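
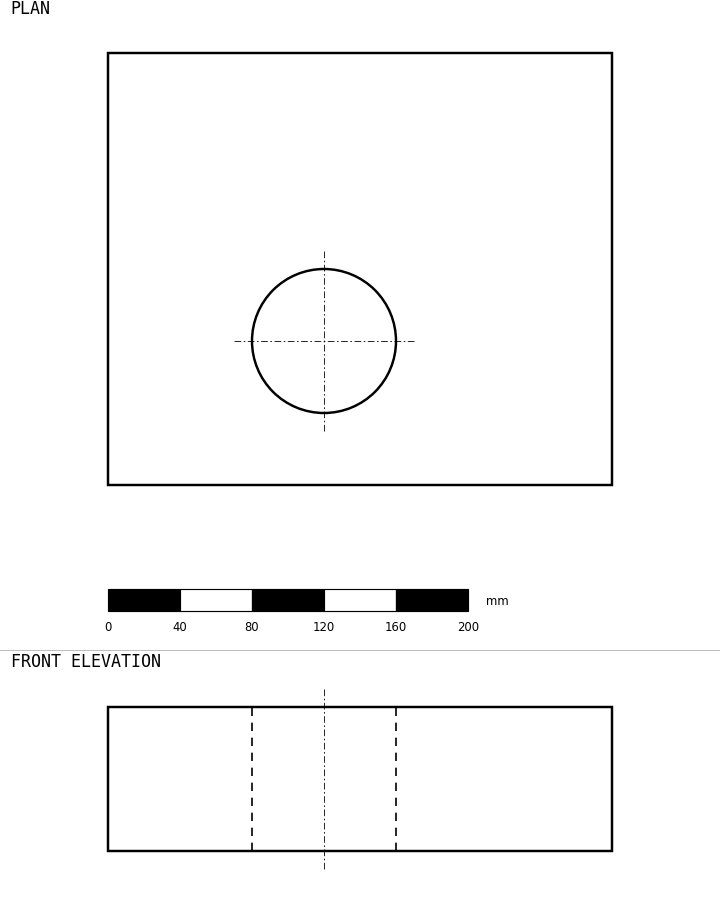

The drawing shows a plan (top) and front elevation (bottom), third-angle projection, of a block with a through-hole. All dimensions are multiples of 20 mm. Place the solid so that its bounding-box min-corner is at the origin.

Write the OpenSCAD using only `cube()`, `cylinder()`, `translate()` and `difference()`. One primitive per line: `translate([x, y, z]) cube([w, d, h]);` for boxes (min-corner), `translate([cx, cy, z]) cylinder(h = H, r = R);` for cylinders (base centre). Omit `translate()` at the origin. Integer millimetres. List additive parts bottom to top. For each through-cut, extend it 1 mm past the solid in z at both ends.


difference() {
  cube([280, 240, 80]);
  translate([120, 80, -1]) cylinder(h = 82, r = 40);
}


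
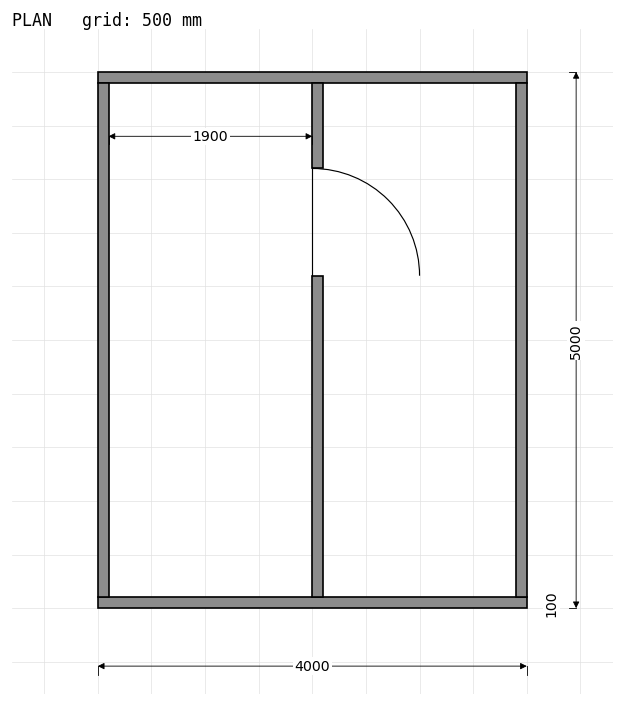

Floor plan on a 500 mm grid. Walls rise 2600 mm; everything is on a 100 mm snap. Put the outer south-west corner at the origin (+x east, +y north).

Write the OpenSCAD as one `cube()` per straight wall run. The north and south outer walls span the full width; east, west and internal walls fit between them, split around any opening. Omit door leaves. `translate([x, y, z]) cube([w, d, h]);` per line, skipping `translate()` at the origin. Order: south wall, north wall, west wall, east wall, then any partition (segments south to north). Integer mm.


cube([4000, 100, 2600]);
translate([0, 4900, 0]) cube([4000, 100, 2600]);
translate([0, 100, 0]) cube([100, 4800, 2600]);
translate([3900, 100, 0]) cube([100, 4800, 2600]);
translate([2000, 100, 0]) cube([100, 3000, 2600]);
translate([2000, 4100, 0]) cube([100, 800, 2600]);


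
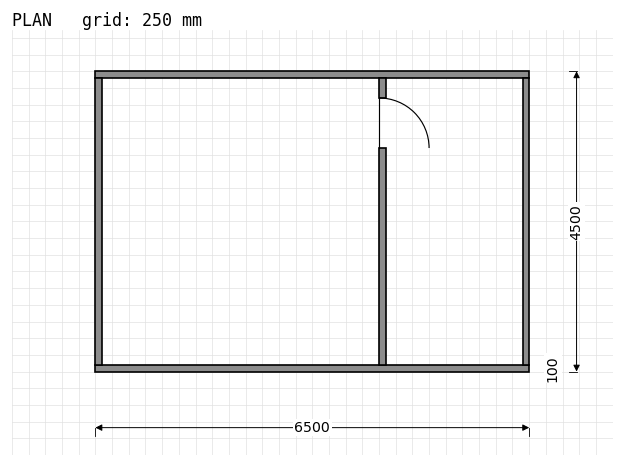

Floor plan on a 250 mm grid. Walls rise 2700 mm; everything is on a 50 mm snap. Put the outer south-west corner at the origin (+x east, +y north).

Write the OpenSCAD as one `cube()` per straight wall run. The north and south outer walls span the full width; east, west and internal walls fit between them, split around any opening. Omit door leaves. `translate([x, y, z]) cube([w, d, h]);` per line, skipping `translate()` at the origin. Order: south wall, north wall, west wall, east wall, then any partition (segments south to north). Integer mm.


cube([6500, 100, 2700]);
translate([0, 4400, 0]) cube([6500, 100, 2700]);
translate([0, 100, 0]) cube([100, 4300, 2700]);
translate([6400, 100, 0]) cube([100, 4300, 2700]);
translate([4250, 100, 0]) cube([100, 3250, 2700]);
translate([4250, 4100, 0]) cube([100, 300, 2700]);


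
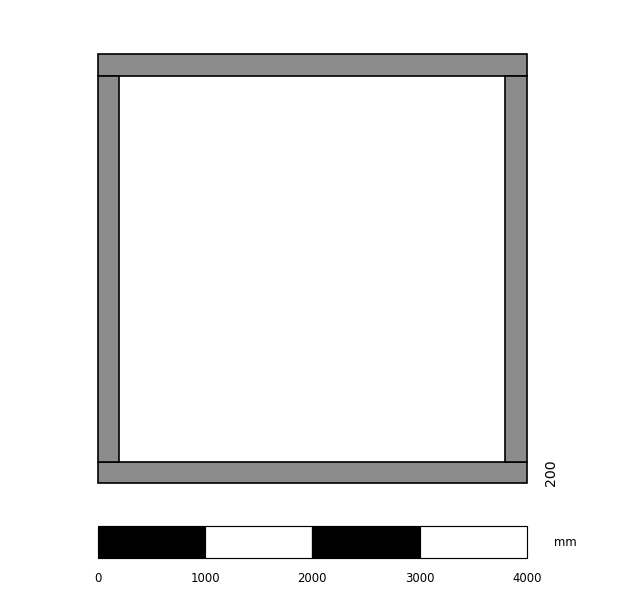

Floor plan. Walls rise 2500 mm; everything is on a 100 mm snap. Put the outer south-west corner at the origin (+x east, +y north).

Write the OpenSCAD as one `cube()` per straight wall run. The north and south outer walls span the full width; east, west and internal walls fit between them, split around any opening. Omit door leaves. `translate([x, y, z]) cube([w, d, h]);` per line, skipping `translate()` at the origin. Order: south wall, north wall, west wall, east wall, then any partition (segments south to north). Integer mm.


cube([4000, 200, 2500]);
translate([0, 3800, 0]) cube([4000, 200, 2500]);
translate([0, 200, 0]) cube([200, 3600, 2500]);
translate([3800, 200, 0]) cube([200, 3600, 2500]);


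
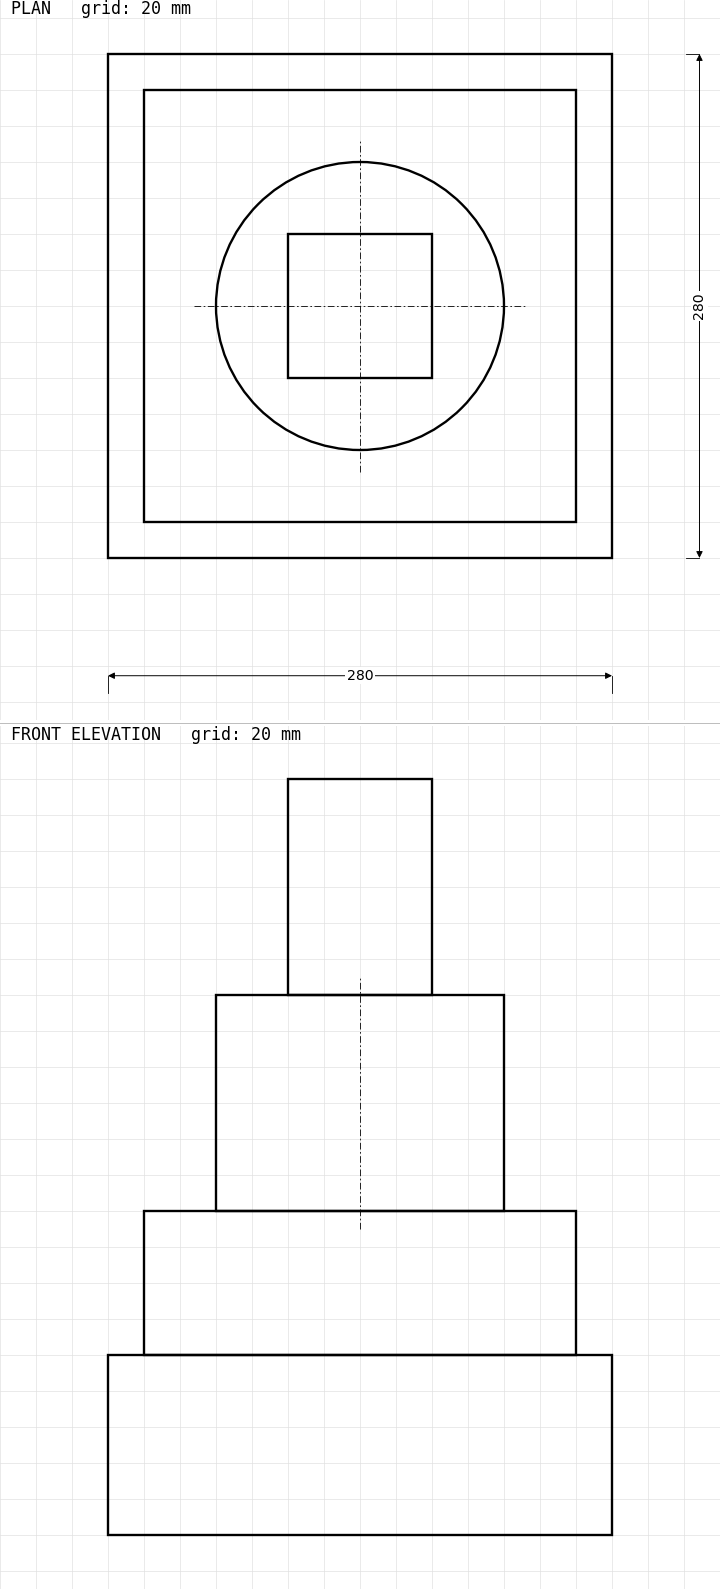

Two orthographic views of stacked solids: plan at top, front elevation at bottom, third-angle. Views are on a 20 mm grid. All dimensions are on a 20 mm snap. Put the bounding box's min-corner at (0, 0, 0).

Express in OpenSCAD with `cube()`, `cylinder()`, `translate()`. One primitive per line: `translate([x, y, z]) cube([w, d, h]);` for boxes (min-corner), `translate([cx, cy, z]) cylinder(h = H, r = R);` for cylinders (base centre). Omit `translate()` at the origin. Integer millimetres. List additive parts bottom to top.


cube([280, 280, 100]);
translate([20, 20, 100]) cube([240, 240, 80]);
translate([140, 140, 180]) cylinder(h = 120, r = 80);
translate([100, 100, 300]) cube([80, 80, 120]);


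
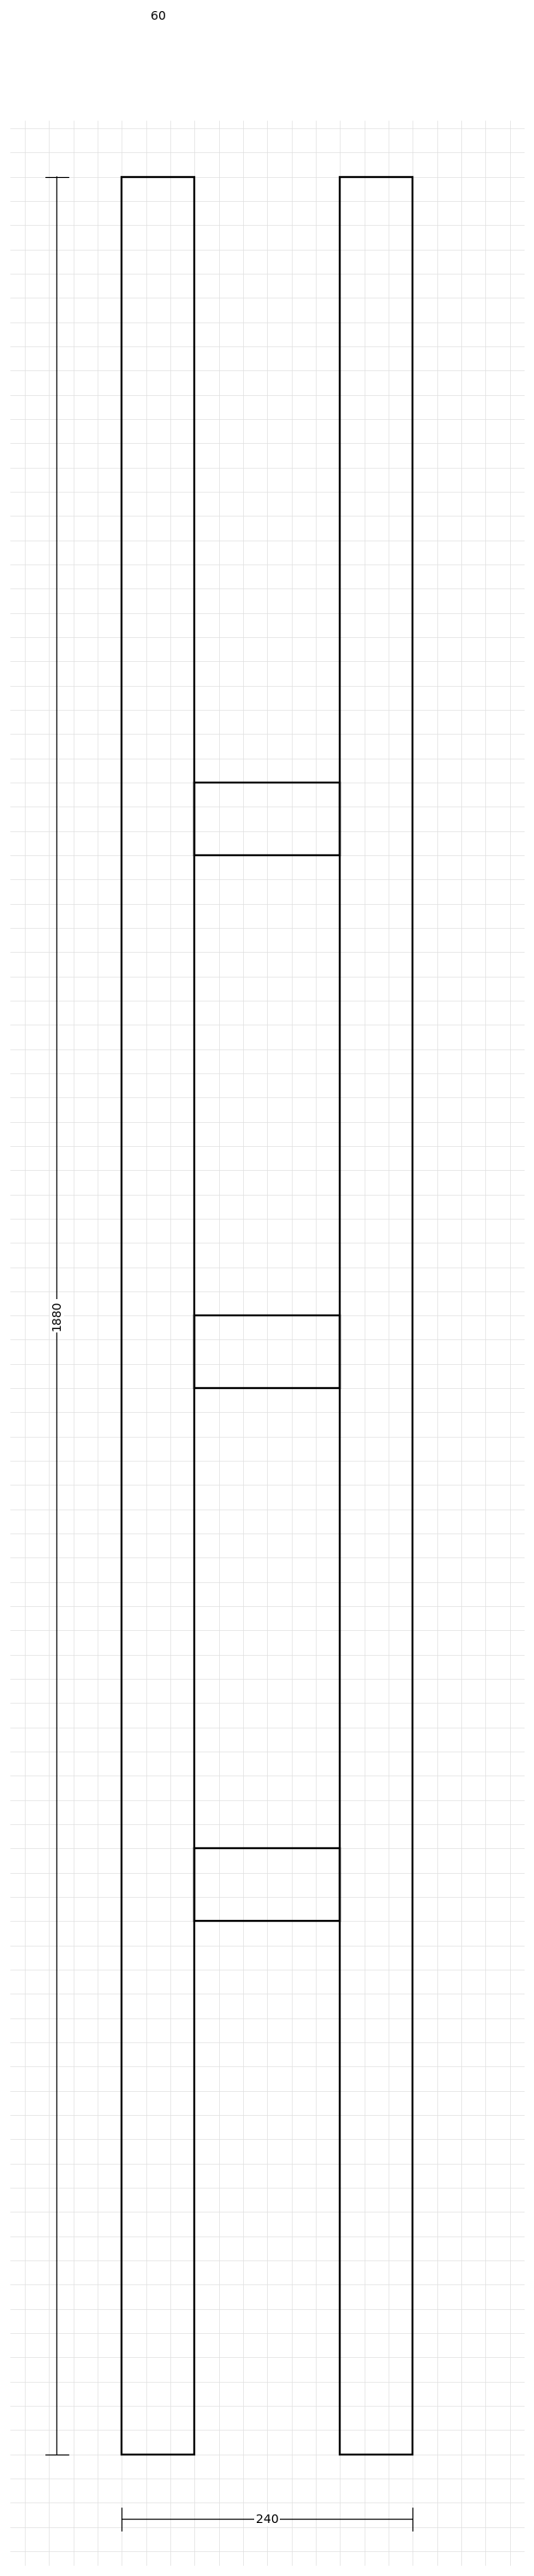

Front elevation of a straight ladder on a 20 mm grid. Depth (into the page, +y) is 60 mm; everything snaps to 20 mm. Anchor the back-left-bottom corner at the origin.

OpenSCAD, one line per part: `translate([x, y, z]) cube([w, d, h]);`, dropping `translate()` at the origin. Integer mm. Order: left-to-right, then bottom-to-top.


cube([60, 60, 1880]);
translate([60, 0, 440]) cube([120, 60, 60]);
translate([60, 0, 880]) cube([120, 60, 60]);
translate([60, 0, 1320]) cube([120, 60, 60]);
translate([180, 0, 0]) cube([60, 60, 1880]);


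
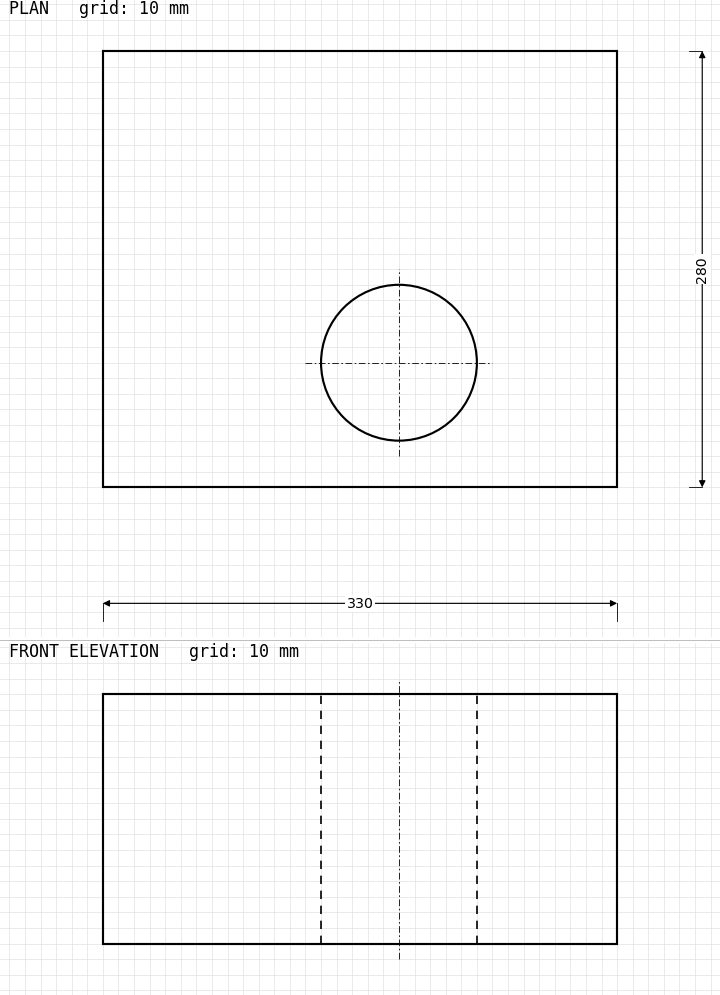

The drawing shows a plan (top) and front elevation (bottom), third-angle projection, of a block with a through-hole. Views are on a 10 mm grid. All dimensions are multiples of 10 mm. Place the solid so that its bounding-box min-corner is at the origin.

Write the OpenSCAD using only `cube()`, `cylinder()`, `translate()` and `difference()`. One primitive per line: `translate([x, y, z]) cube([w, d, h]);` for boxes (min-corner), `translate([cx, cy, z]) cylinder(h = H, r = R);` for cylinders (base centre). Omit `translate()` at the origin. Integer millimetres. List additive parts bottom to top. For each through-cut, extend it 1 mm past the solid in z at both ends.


difference() {
  cube([330, 280, 160]);
  translate([190, 80, -1]) cylinder(h = 162, r = 50);
}


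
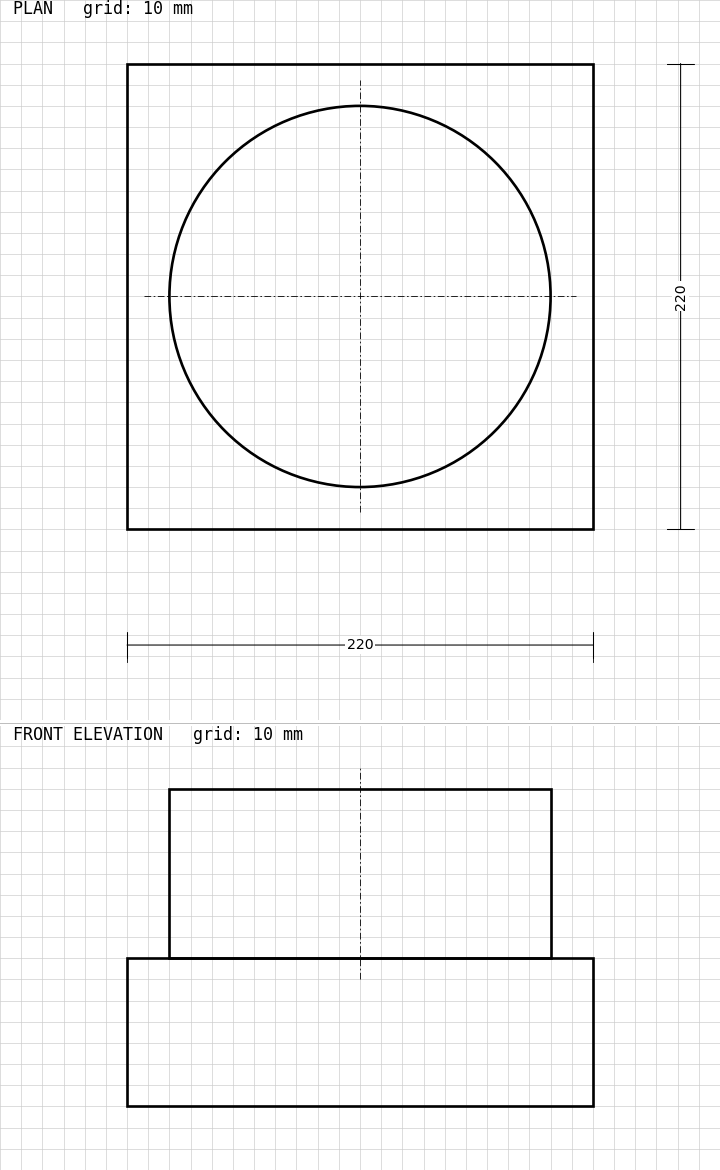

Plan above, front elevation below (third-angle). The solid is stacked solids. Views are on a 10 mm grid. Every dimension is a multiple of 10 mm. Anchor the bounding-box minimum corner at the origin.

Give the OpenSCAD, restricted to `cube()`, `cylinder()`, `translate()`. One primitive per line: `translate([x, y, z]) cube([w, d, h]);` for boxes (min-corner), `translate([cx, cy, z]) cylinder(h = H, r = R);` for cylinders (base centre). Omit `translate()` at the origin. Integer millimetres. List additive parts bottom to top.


cube([220, 220, 70]);
translate([110, 110, 70]) cylinder(h = 80, r = 90);


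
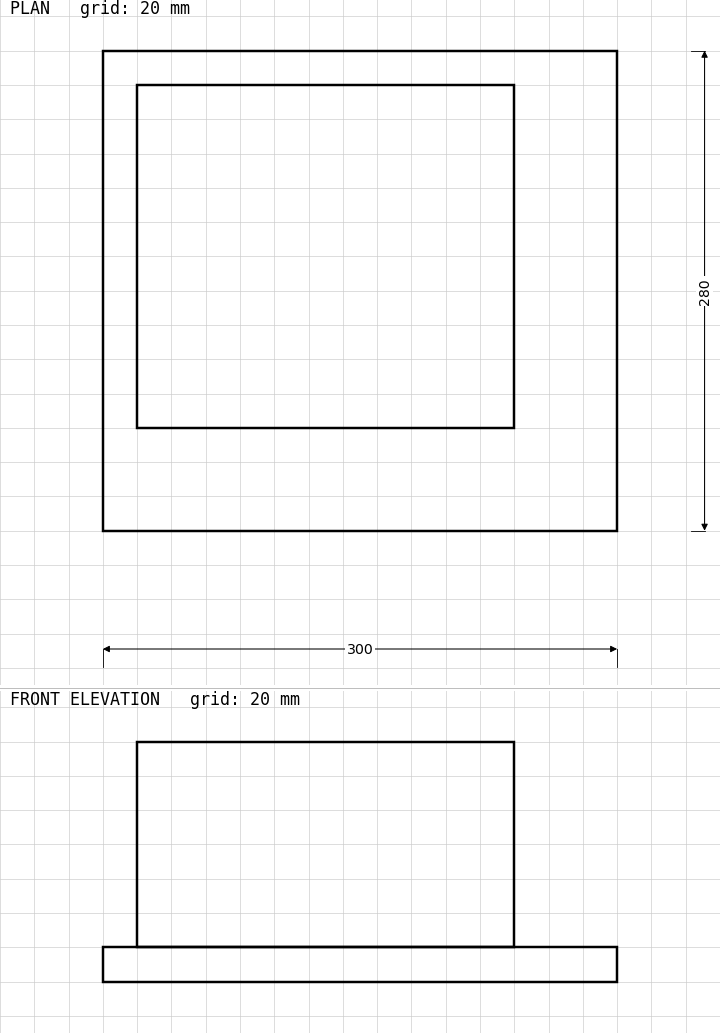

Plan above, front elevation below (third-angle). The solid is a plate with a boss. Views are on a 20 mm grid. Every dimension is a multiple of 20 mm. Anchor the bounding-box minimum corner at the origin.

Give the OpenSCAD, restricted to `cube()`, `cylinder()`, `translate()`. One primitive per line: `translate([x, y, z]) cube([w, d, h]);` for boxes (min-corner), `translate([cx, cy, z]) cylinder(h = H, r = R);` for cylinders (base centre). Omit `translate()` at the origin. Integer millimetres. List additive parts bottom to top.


cube([300, 280, 20]);
translate([20, 60, 20]) cube([220, 200, 120]);


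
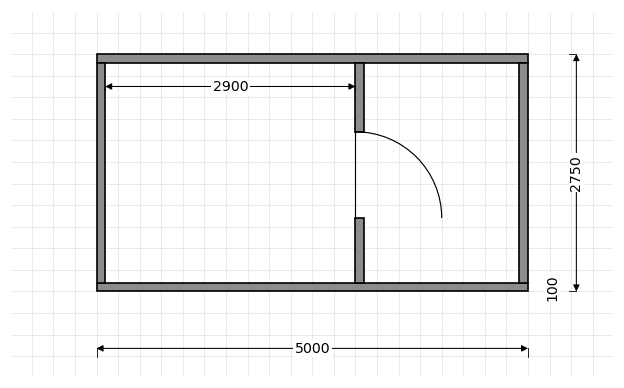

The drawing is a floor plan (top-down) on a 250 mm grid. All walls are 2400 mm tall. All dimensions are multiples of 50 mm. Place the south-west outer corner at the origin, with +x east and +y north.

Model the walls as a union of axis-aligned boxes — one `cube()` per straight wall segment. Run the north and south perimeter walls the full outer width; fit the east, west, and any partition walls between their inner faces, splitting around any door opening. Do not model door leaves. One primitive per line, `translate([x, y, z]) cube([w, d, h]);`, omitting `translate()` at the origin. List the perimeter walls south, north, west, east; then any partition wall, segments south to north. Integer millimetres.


cube([5000, 100, 2400]);
translate([0, 2650, 0]) cube([5000, 100, 2400]);
translate([0, 100, 0]) cube([100, 2550, 2400]);
translate([4900, 100, 0]) cube([100, 2550, 2400]);
translate([3000, 100, 0]) cube([100, 750, 2400]);
translate([3000, 1850, 0]) cube([100, 800, 2400]);


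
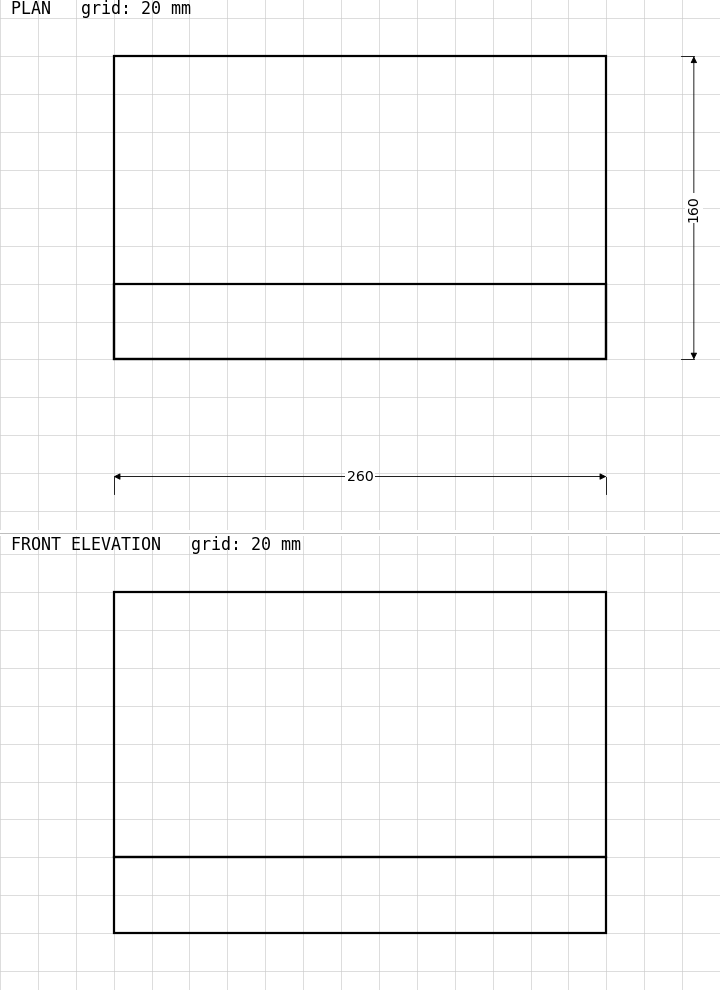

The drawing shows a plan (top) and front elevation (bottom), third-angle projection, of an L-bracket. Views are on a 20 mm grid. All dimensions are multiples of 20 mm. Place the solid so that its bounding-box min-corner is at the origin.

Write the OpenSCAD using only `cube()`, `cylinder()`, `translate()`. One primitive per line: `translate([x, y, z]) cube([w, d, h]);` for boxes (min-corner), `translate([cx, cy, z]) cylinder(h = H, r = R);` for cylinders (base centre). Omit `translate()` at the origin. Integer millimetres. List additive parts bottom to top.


cube([260, 160, 40]);
translate([0, 0, 40]) cube([260, 40, 140]);


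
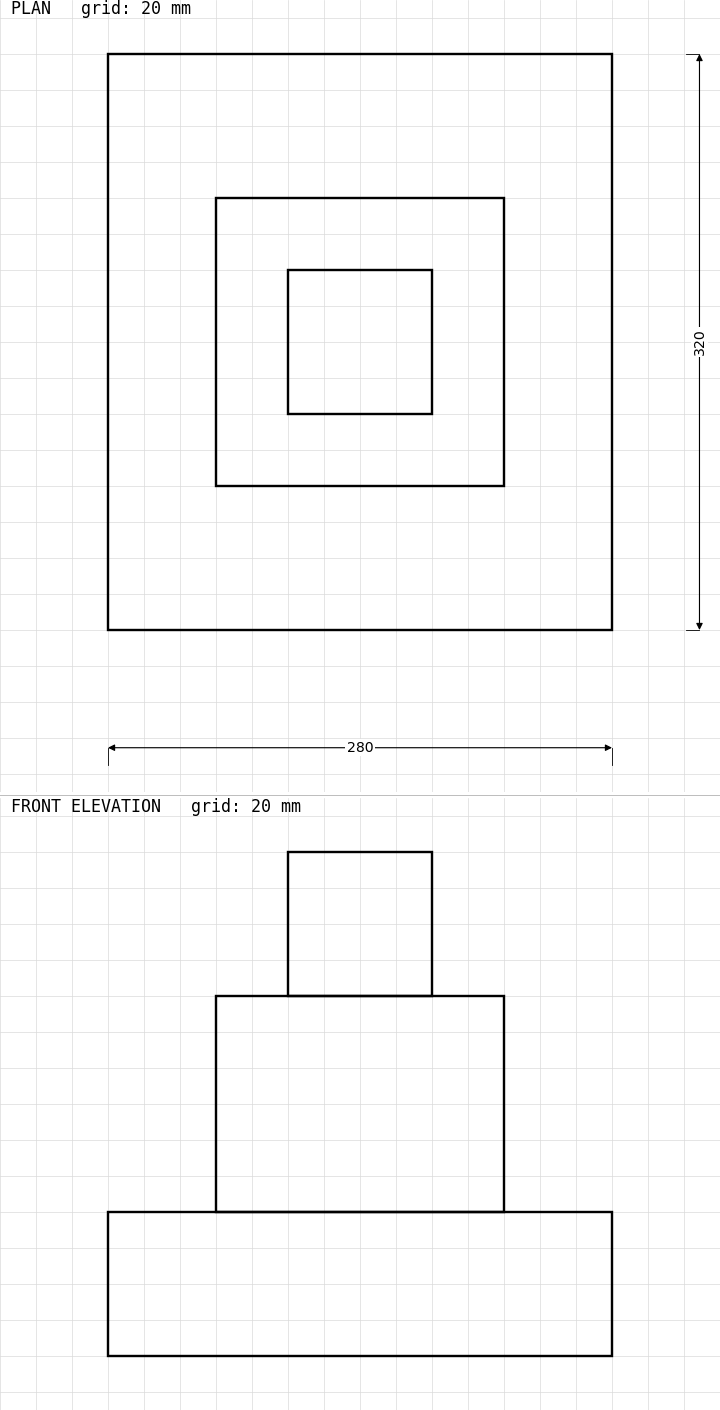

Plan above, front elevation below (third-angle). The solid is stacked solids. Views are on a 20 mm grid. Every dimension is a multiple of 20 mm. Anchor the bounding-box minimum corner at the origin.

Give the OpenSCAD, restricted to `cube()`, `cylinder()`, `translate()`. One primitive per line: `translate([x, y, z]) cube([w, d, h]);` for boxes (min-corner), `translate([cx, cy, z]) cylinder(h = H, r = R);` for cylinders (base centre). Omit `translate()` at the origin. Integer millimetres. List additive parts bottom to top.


cube([280, 320, 80]);
translate([60, 80, 80]) cube([160, 160, 120]);
translate([100, 120, 200]) cube([80, 80, 80]);


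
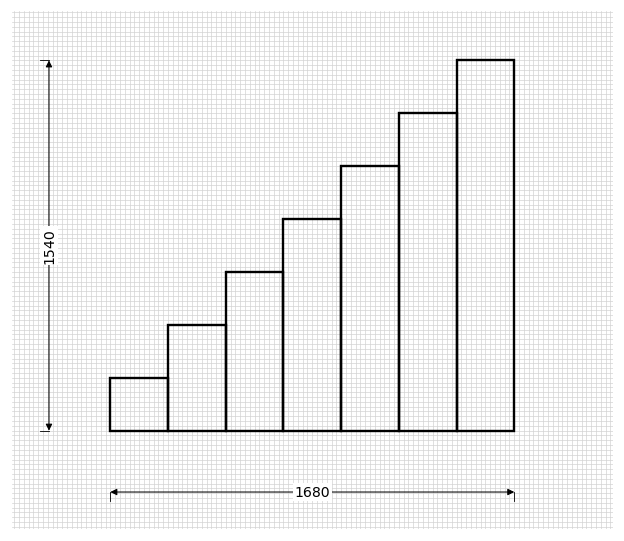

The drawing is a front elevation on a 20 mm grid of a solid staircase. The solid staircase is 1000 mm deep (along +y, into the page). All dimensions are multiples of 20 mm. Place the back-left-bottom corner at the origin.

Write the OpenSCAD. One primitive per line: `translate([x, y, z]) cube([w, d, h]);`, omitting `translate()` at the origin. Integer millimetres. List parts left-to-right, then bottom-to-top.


cube([240, 1000, 220]);
translate([240, 0, 0]) cube([240, 1000, 440]);
translate([480, 0, 0]) cube([240, 1000, 660]);
translate([720, 0, 0]) cube([240, 1000, 880]);
translate([960, 0, 0]) cube([240, 1000, 1100]);
translate([1200, 0, 0]) cube([240, 1000, 1320]);
translate([1440, 0, 0]) cube([240, 1000, 1540]);


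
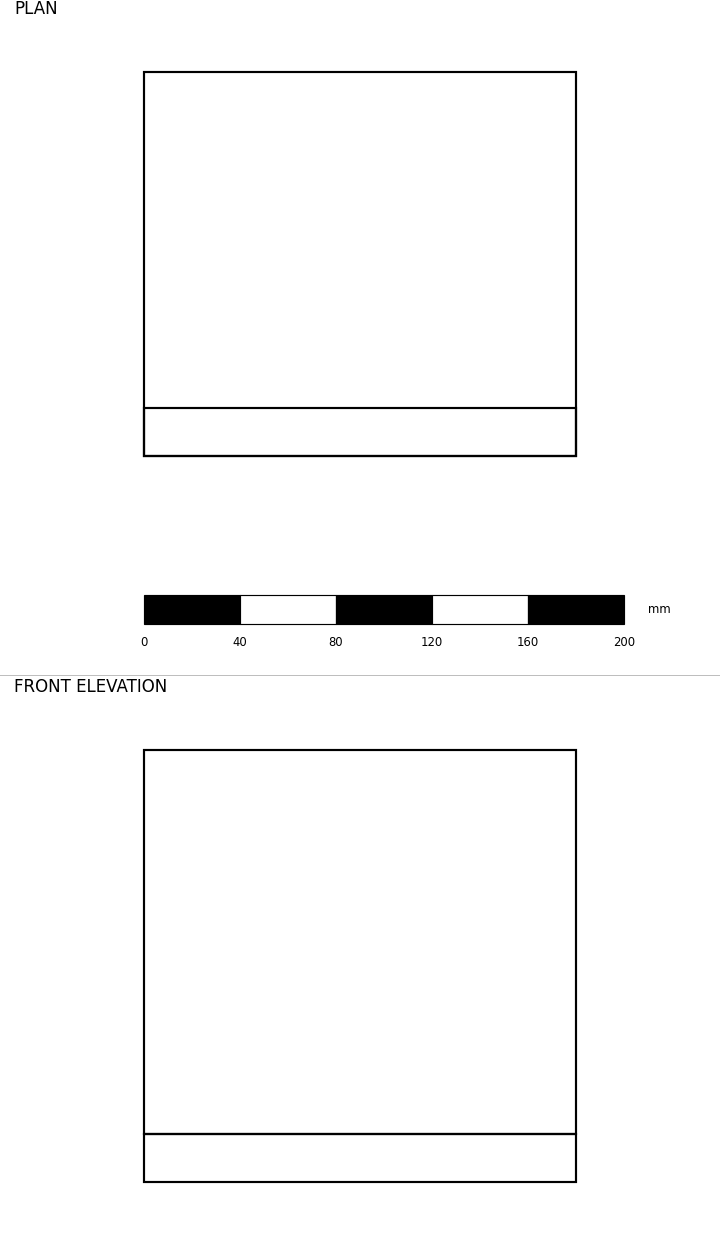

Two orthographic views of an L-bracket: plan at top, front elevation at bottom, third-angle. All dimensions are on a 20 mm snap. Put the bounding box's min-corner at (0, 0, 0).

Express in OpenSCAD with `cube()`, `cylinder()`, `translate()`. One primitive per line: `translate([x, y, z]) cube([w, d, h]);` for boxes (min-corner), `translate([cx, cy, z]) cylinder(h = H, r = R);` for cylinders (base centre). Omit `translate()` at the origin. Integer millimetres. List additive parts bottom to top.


cube([180, 160, 20]);
translate([0, 0, 20]) cube([180, 20, 160]);


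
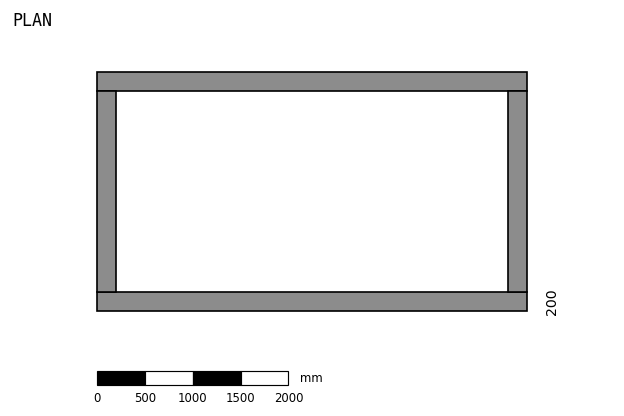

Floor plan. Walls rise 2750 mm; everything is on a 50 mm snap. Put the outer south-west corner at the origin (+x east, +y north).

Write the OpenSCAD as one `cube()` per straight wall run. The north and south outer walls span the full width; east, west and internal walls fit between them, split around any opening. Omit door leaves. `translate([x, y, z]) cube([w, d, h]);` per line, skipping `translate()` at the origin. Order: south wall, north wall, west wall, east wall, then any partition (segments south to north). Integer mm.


cube([4500, 200, 2750]);
translate([0, 2300, 0]) cube([4500, 200, 2750]);
translate([0, 200, 0]) cube([200, 2100, 2750]);
translate([4300, 200, 0]) cube([200, 2100, 2750]);


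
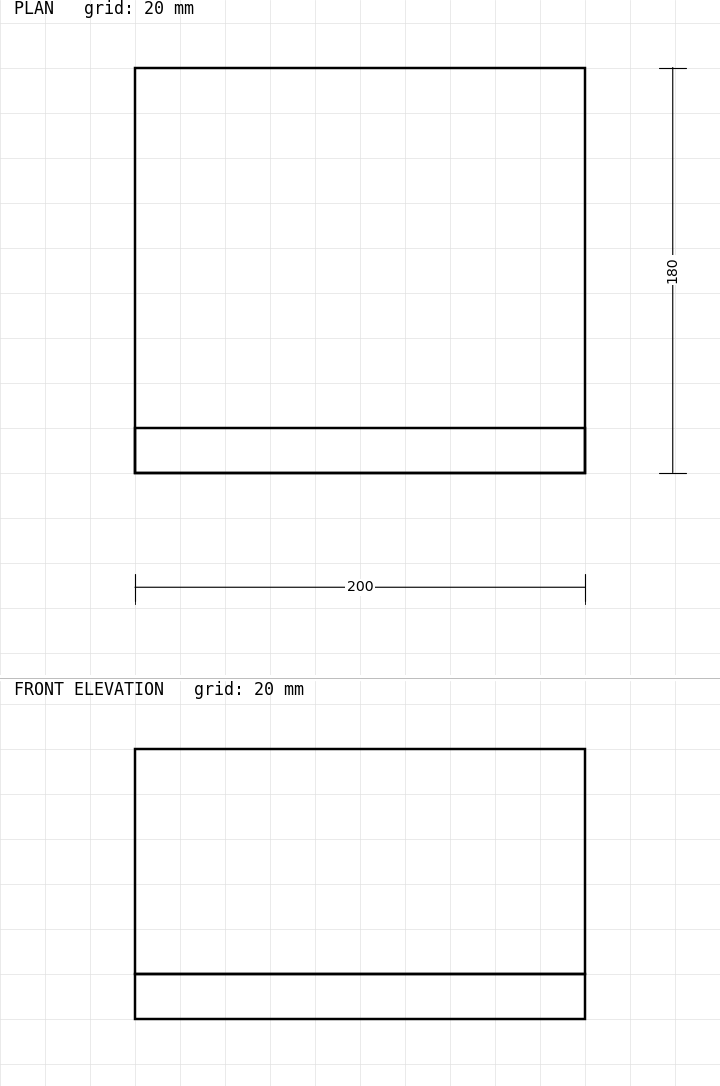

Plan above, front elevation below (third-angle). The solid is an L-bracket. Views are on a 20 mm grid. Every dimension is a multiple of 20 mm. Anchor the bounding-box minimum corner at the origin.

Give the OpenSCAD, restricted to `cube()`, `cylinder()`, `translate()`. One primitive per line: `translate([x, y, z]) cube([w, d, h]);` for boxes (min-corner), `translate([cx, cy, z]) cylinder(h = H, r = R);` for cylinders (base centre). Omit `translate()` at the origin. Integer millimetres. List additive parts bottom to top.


cube([200, 180, 20]);
translate([0, 0, 20]) cube([200, 20, 100]);


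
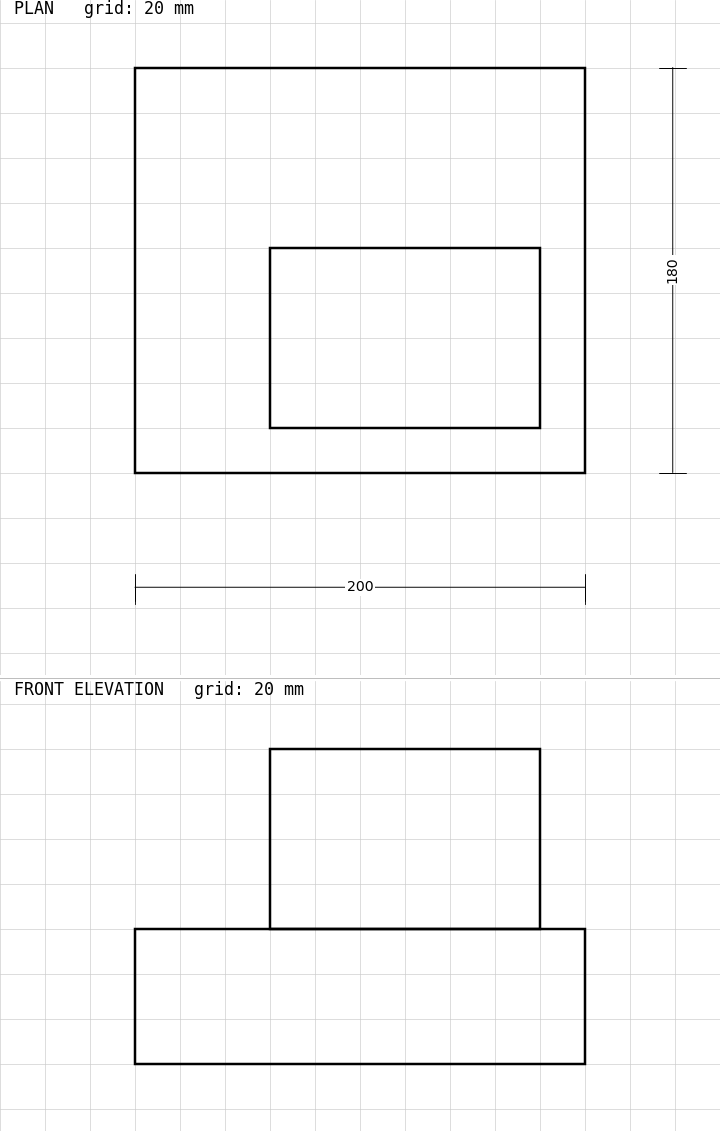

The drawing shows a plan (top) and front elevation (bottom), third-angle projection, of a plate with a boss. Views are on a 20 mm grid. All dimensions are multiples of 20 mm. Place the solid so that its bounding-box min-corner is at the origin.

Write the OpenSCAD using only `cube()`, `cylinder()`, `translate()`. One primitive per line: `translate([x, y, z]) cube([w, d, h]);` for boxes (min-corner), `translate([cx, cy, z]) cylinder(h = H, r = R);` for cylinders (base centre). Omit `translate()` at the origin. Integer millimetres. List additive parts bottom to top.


cube([200, 180, 60]);
translate([60, 20, 60]) cube([120, 80, 80]);


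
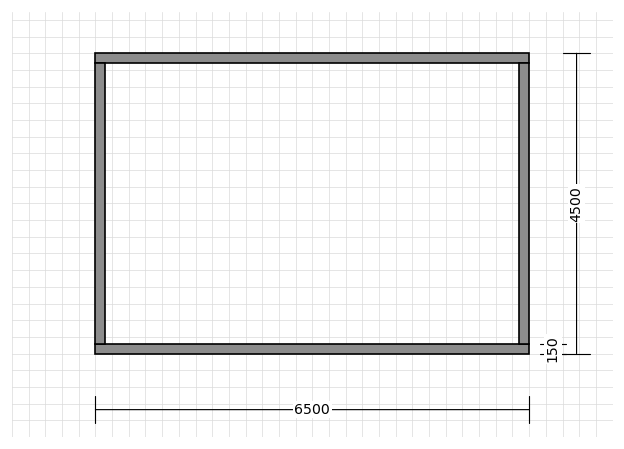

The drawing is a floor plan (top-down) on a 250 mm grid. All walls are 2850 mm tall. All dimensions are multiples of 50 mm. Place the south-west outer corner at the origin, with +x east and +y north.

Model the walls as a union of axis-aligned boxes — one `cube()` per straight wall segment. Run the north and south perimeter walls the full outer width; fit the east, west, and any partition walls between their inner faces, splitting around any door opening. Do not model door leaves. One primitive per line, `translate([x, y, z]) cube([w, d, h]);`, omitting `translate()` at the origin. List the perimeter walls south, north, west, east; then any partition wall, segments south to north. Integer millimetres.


cube([6500, 150, 2850]);
translate([0, 4350, 0]) cube([6500, 150, 2850]);
translate([0, 150, 0]) cube([150, 4200, 2850]);
translate([6350, 150, 0]) cube([150, 4200, 2850]);


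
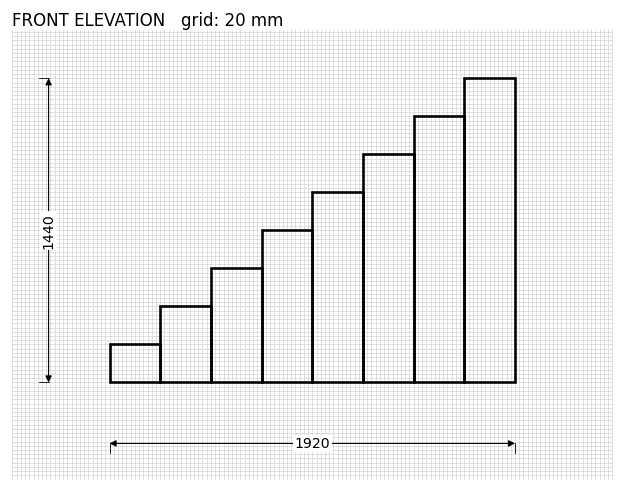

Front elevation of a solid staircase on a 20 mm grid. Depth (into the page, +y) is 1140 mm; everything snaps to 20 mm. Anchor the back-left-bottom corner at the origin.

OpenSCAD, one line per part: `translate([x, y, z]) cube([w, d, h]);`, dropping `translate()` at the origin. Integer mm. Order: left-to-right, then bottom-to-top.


cube([240, 1140, 180]);
translate([240, 0, 0]) cube([240, 1140, 360]);
translate([480, 0, 0]) cube([240, 1140, 540]);
translate([720, 0, 0]) cube([240, 1140, 720]);
translate([960, 0, 0]) cube([240, 1140, 900]);
translate([1200, 0, 0]) cube([240, 1140, 1080]);
translate([1440, 0, 0]) cube([240, 1140, 1260]);
translate([1680, 0, 0]) cube([240, 1140, 1440]);


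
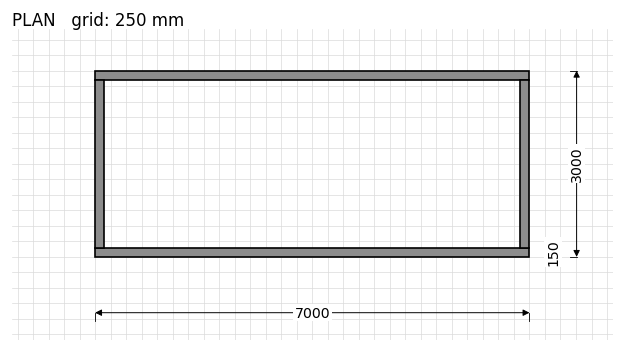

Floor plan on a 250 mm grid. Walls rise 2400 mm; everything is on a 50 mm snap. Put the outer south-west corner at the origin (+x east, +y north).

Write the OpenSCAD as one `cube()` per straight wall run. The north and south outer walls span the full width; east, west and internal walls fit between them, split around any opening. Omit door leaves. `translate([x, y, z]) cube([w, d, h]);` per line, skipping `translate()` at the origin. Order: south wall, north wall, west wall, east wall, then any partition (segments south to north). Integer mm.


cube([7000, 150, 2400]);
translate([0, 2850, 0]) cube([7000, 150, 2400]);
translate([0, 150, 0]) cube([150, 2700, 2400]);
translate([6850, 150, 0]) cube([150, 2700, 2400]);


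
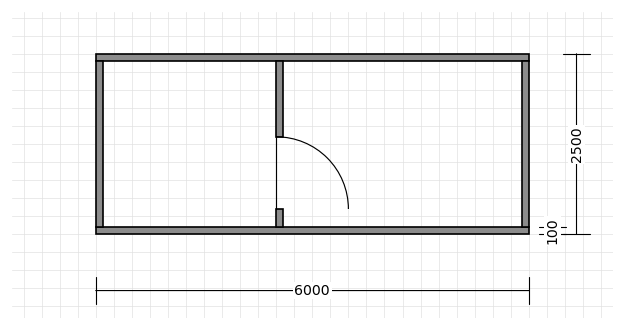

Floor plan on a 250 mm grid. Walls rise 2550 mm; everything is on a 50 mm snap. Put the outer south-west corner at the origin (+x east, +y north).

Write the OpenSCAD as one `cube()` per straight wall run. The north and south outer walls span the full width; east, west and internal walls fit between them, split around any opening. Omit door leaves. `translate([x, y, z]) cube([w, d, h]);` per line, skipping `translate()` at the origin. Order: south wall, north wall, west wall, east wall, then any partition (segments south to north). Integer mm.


cube([6000, 100, 2550]);
translate([0, 2400, 0]) cube([6000, 100, 2550]);
translate([0, 100, 0]) cube([100, 2300, 2550]);
translate([5900, 100, 0]) cube([100, 2300, 2550]);
translate([2500, 100, 0]) cube([100, 250, 2550]);
translate([2500, 1350, 0]) cube([100, 1050, 2550]);


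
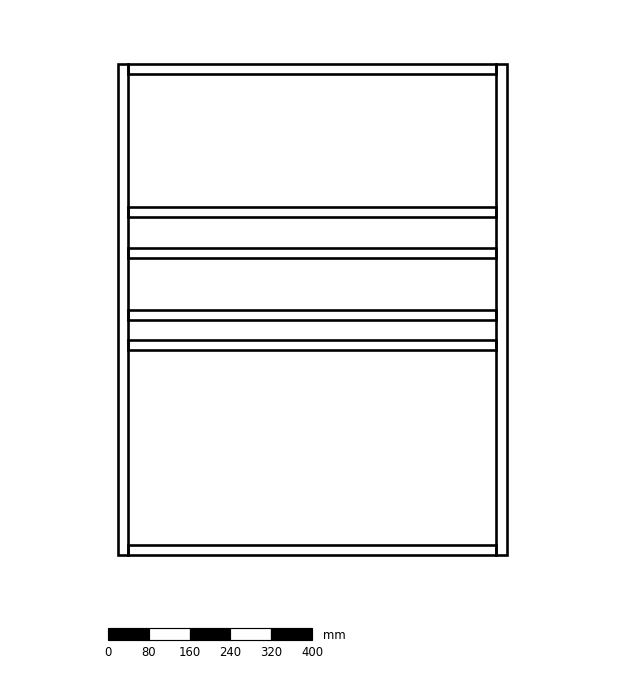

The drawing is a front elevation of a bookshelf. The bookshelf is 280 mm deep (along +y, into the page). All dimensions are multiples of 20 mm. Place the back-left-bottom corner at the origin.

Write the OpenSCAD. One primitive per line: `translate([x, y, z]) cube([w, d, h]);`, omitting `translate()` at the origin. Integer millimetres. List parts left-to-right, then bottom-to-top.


cube([20, 280, 960]);
translate([20, 0, 0]) cube([720, 280, 20]);
translate([20, 0, 400]) cube([720, 280, 20]);
translate([20, 0, 460]) cube([720, 280, 20]);
translate([20, 0, 580]) cube([720, 280, 20]);
translate([20, 0, 660]) cube([720, 280, 20]);
translate([20, 0, 940]) cube([720, 280, 20]);
translate([740, 0, 0]) cube([20, 280, 960]);


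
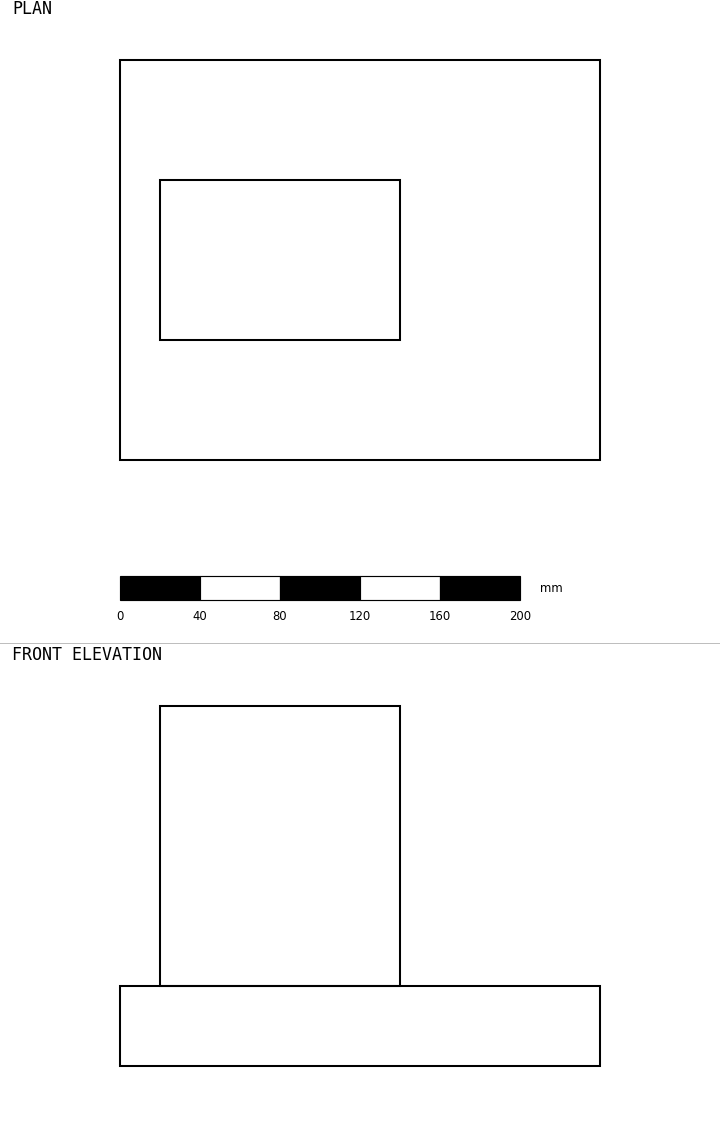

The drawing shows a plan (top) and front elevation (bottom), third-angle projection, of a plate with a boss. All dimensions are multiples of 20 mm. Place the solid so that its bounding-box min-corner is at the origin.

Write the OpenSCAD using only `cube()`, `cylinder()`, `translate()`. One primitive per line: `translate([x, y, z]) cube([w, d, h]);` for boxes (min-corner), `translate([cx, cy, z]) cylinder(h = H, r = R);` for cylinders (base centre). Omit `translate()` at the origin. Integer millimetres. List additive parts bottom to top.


cube([240, 200, 40]);
translate([20, 60, 40]) cube([120, 80, 140]);


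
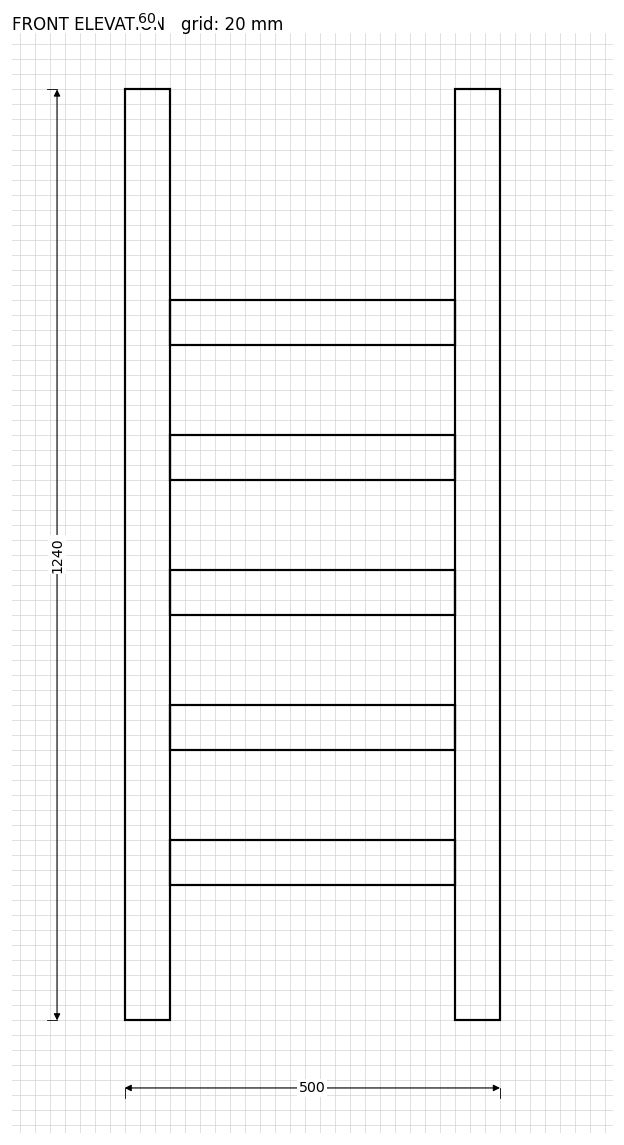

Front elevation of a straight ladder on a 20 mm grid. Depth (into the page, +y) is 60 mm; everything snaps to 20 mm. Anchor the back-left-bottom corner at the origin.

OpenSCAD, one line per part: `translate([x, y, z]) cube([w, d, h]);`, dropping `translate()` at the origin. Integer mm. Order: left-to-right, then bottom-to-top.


cube([60, 60, 1240]);
translate([60, 0, 180]) cube([380, 60, 60]);
translate([60, 0, 360]) cube([380, 60, 60]);
translate([60, 0, 540]) cube([380, 60, 60]);
translate([60, 0, 720]) cube([380, 60, 60]);
translate([60, 0, 900]) cube([380, 60, 60]);
translate([440, 0, 0]) cube([60, 60, 1240]);


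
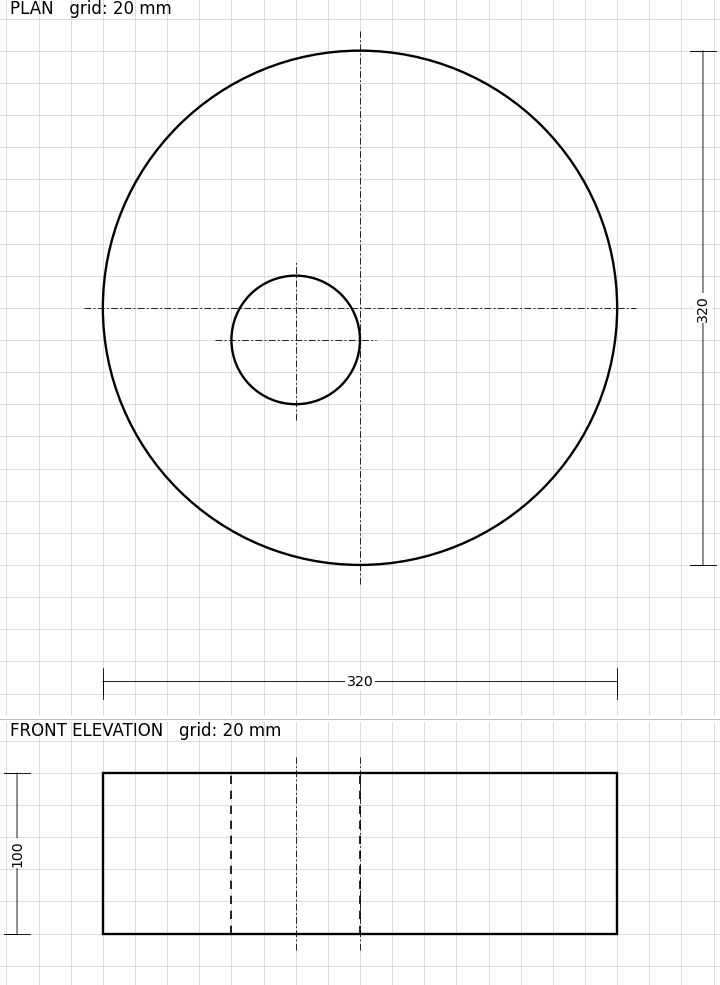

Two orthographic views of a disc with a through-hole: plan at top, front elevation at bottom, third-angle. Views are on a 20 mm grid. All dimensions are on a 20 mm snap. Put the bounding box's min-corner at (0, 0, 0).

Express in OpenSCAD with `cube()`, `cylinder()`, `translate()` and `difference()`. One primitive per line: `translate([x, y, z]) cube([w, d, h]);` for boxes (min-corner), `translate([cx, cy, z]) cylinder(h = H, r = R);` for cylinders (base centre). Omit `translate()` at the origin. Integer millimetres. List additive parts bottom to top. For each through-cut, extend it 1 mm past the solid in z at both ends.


difference() {
  translate([160, 160, 0]) cylinder(h = 100, r = 160);
  translate([120, 140, -1]) cylinder(h = 102, r = 40);
}


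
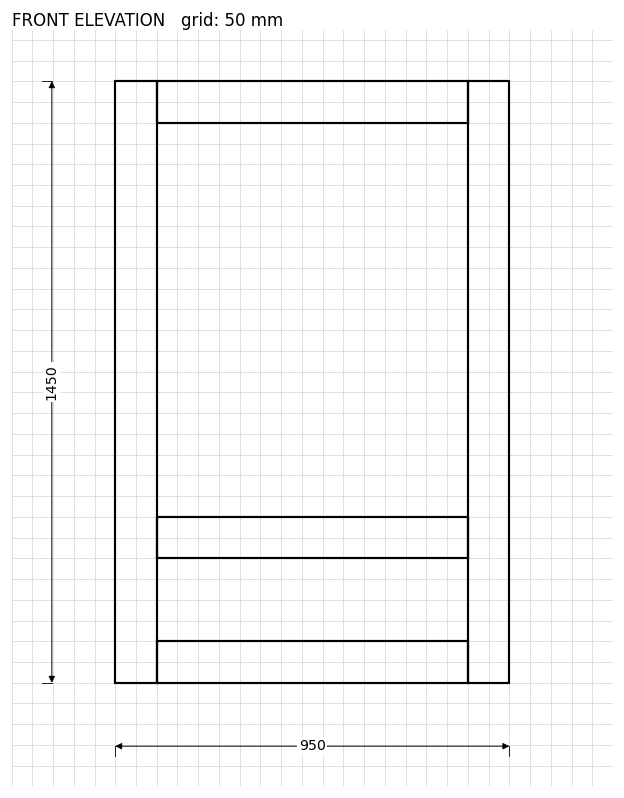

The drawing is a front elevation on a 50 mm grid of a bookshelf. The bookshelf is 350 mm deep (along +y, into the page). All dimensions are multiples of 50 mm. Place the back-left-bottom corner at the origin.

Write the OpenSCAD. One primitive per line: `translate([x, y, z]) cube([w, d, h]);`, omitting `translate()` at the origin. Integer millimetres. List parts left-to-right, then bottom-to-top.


cube([100, 350, 1450]);
translate([100, 0, 0]) cube([750, 350, 100]);
translate([100, 0, 300]) cube([750, 350, 100]);
translate([100, 0, 1350]) cube([750, 350, 100]);
translate([850, 0, 0]) cube([100, 350, 1450]);


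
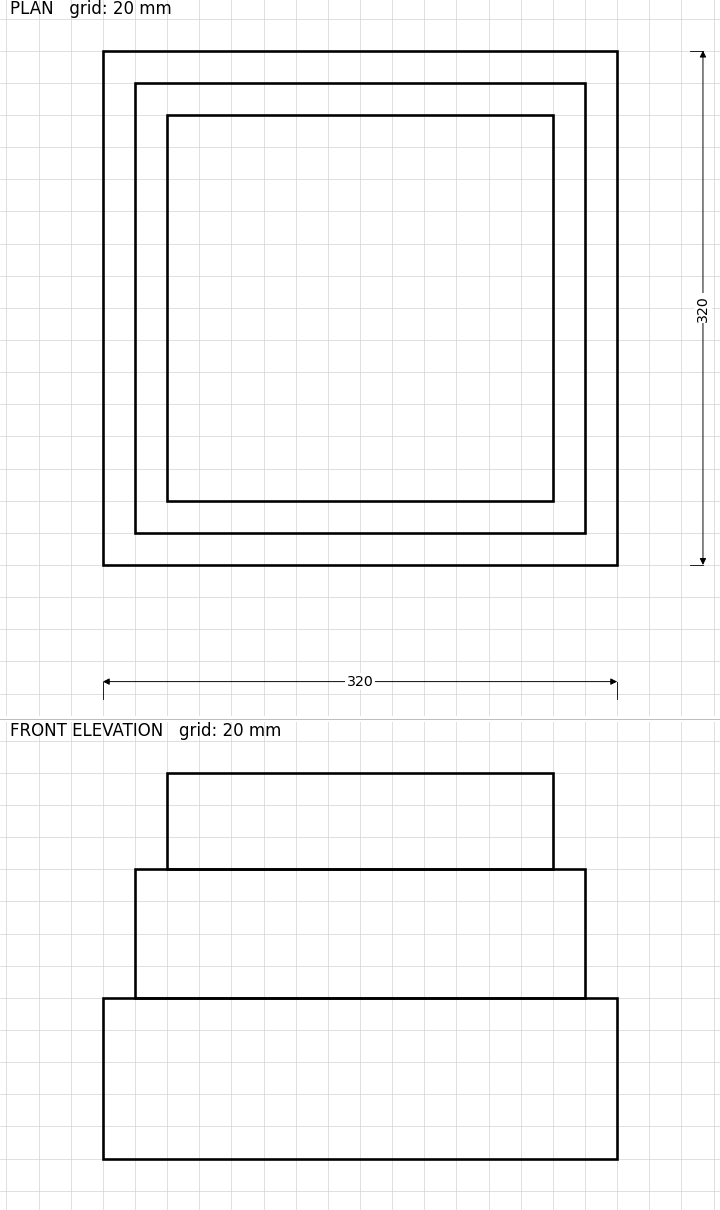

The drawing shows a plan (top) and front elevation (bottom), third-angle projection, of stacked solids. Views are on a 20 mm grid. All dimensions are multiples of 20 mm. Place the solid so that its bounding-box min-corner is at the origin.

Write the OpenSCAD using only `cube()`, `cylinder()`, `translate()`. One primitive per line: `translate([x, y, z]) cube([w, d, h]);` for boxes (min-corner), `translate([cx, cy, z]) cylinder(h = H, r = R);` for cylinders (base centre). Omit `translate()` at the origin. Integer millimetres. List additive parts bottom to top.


cube([320, 320, 100]);
translate([20, 20, 100]) cube([280, 280, 80]);
translate([40, 40, 180]) cube([240, 240, 60]);


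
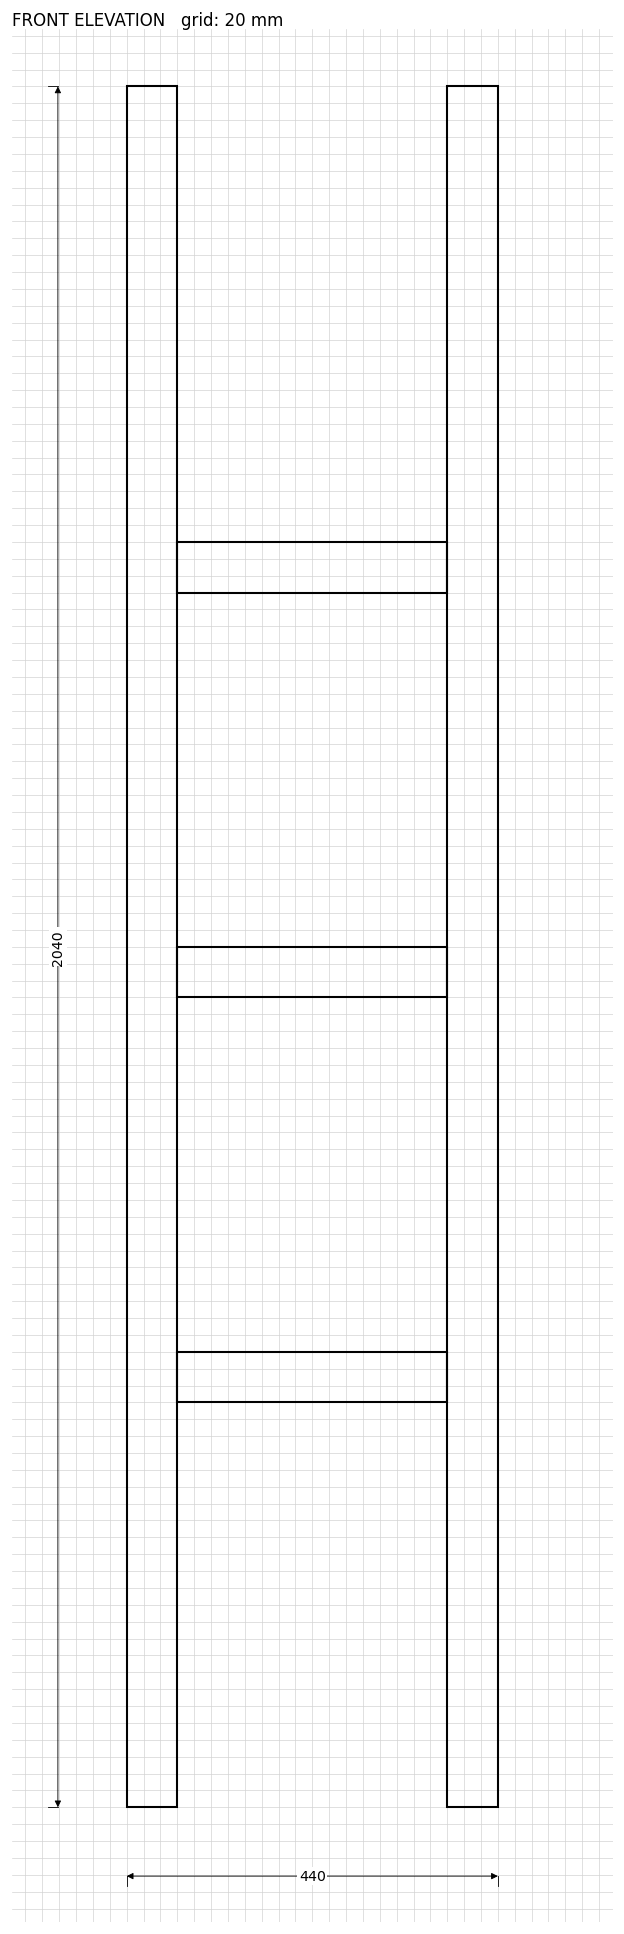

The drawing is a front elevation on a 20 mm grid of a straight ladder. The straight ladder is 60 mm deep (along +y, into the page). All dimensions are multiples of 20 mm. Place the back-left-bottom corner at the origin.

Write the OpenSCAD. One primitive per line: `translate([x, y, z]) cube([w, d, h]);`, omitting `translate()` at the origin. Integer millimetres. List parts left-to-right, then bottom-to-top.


cube([60, 60, 2040]);
translate([60, 0, 480]) cube([320, 60, 60]);
translate([60, 0, 960]) cube([320, 60, 60]);
translate([60, 0, 1440]) cube([320, 60, 60]);
translate([380, 0, 0]) cube([60, 60, 2040]);


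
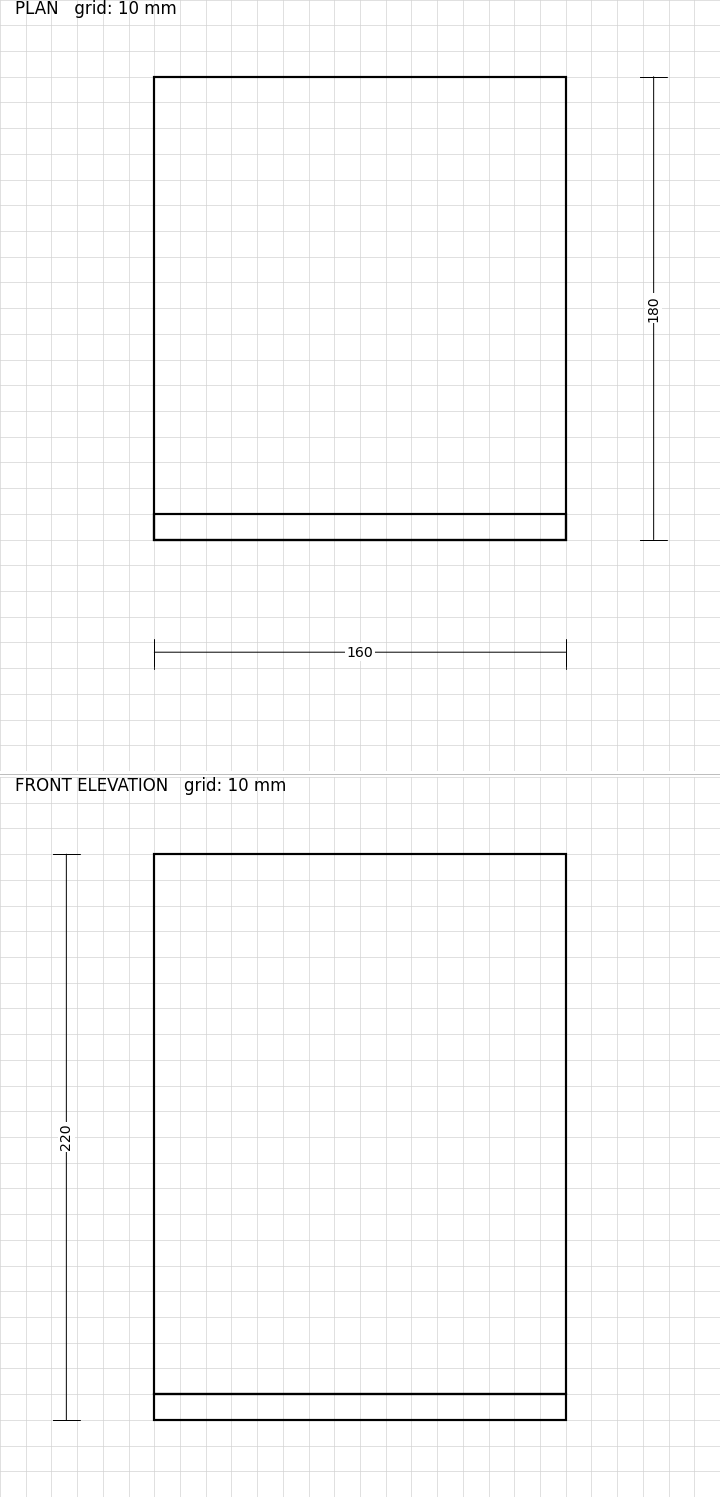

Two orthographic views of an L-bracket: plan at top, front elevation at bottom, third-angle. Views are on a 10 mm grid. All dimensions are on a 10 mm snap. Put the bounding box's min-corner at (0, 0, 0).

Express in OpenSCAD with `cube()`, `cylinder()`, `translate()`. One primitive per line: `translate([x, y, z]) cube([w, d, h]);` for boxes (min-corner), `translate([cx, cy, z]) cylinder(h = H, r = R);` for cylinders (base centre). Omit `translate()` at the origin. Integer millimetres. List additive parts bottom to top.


cube([160, 180, 10]);
translate([0, 0, 10]) cube([160, 10, 210]);


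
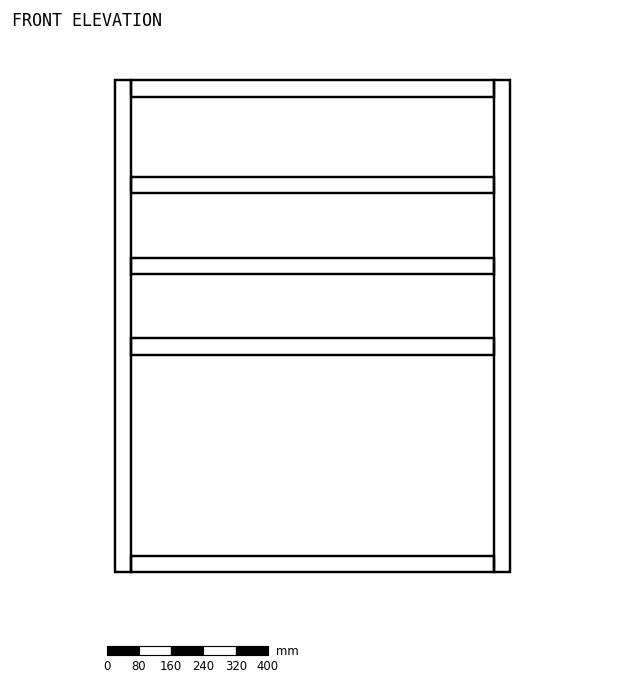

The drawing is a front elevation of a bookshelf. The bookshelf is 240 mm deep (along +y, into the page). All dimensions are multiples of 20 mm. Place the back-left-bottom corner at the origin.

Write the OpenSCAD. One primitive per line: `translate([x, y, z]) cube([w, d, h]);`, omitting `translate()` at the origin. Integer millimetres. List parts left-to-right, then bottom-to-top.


cube([40, 240, 1220]);
translate([40, 0, 0]) cube([900, 240, 40]);
translate([40, 0, 540]) cube([900, 240, 40]);
translate([40, 0, 740]) cube([900, 240, 40]);
translate([40, 0, 940]) cube([900, 240, 40]);
translate([40, 0, 1180]) cube([900, 240, 40]);
translate([940, 0, 0]) cube([40, 240, 1220]);


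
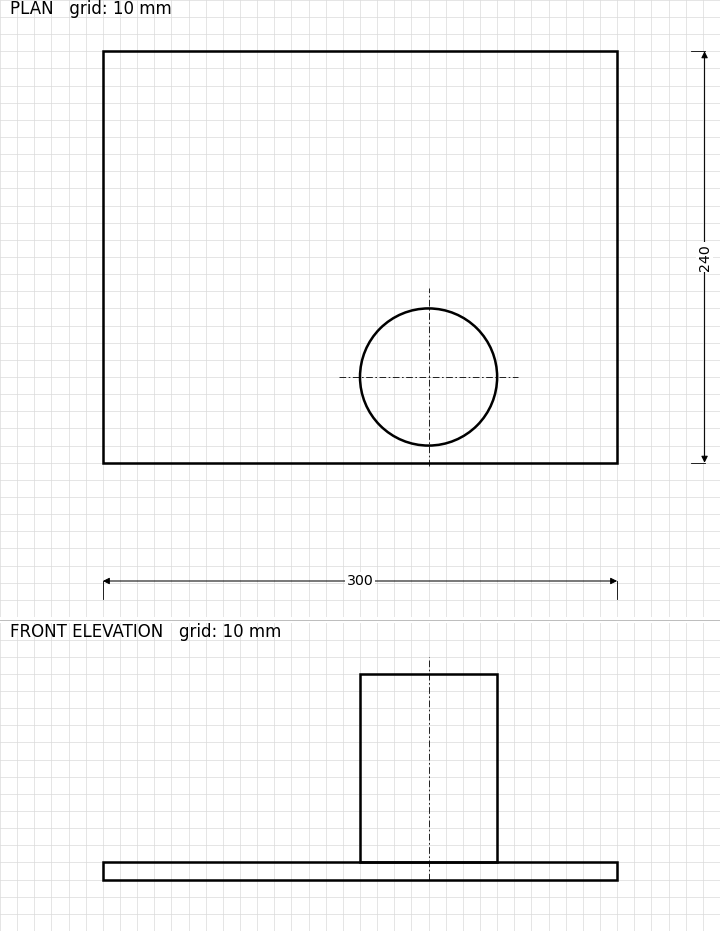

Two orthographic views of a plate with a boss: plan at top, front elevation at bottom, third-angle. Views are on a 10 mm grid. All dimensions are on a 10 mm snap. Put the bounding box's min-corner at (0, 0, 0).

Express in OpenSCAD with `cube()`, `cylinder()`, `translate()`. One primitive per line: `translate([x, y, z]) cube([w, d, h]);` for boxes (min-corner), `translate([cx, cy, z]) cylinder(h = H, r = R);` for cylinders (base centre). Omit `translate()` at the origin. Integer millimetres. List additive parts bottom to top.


cube([300, 240, 10]);
translate([190, 50, 10]) cylinder(h = 110, r = 40);


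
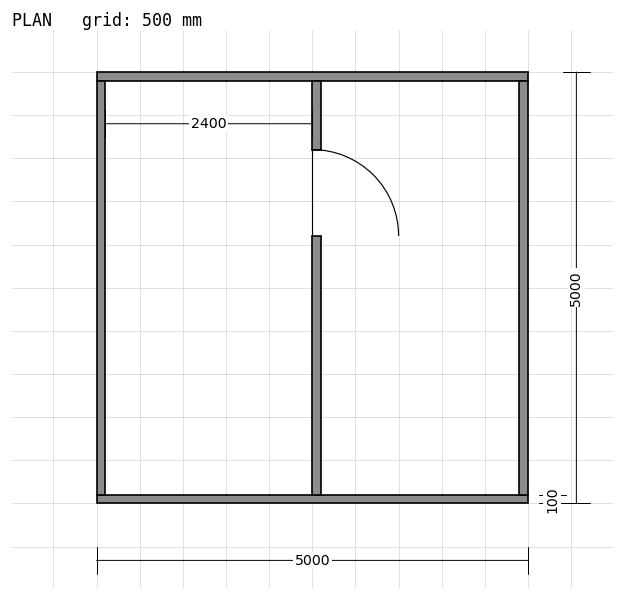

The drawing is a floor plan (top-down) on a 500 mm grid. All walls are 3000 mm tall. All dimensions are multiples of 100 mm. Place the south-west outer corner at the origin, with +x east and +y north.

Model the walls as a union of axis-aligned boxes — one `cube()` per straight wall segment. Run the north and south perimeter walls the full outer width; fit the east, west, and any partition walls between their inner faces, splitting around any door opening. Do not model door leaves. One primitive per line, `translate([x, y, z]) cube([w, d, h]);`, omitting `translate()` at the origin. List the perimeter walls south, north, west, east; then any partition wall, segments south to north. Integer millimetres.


cube([5000, 100, 3000]);
translate([0, 4900, 0]) cube([5000, 100, 3000]);
translate([0, 100, 0]) cube([100, 4800, 3000]);
translate([4900, 100, 0]) cube([100, 4800, 3000]);
translate([2500, 100, 0]) cube([100, 3000, 3000]);
translate([2500, 4100, 0]) cube([100, 800, 3000]);


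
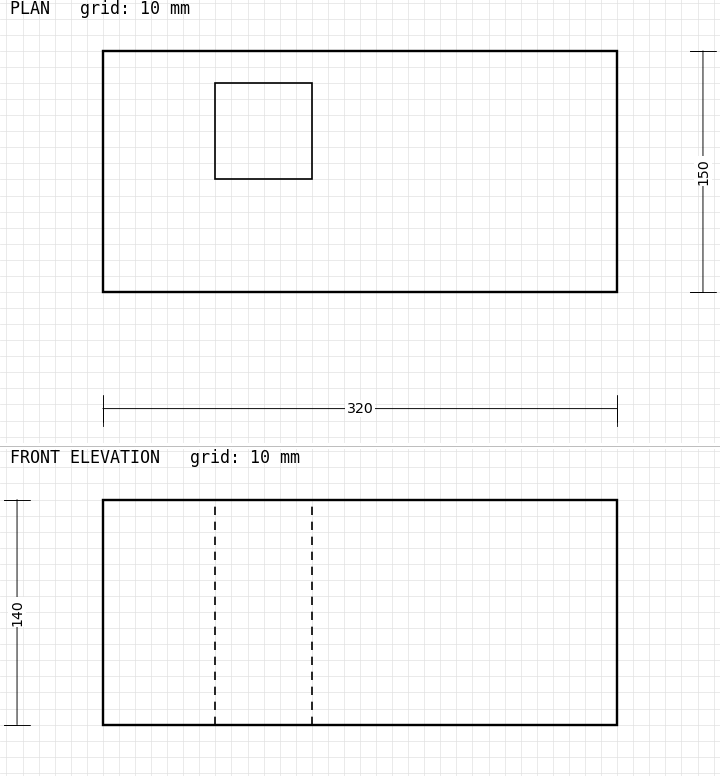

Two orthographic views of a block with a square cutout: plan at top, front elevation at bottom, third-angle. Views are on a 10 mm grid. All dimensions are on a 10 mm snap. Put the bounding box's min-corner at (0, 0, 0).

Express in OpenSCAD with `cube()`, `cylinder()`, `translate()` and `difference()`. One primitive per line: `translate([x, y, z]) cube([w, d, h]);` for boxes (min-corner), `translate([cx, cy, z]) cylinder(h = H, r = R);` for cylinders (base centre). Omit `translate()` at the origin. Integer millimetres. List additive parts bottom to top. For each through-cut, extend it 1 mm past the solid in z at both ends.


difference() {
  cube([320, 150, 140]);
  translate([70, 70, -1]) cube([60, 60, 142]);
}


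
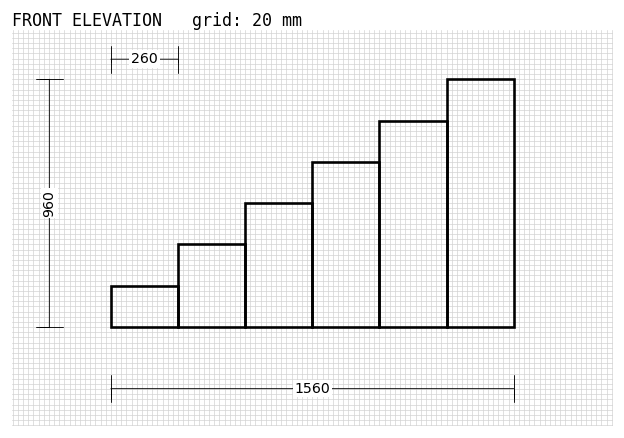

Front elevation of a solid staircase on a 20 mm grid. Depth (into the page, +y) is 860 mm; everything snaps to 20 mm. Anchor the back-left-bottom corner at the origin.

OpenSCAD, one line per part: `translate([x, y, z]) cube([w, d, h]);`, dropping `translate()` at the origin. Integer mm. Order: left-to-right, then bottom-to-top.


cube([260, 860, 160]);
translate([260, 0, 0]) cube([260, 860, 320]);
translate([520, 0, 0]) cube([260, 860, 480]);
translate([780, 0, 0]) cube([260, 860, 640]);
translate([1040, 0, 0]) cube([260, 860, 800]);
translate([1300, 0, 0]) cube([260, 860, 960]);


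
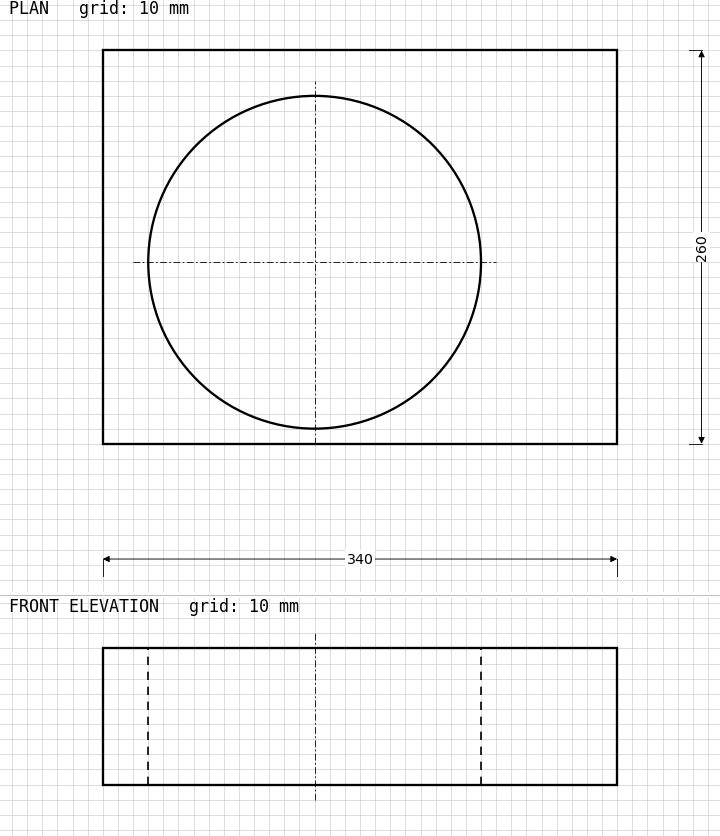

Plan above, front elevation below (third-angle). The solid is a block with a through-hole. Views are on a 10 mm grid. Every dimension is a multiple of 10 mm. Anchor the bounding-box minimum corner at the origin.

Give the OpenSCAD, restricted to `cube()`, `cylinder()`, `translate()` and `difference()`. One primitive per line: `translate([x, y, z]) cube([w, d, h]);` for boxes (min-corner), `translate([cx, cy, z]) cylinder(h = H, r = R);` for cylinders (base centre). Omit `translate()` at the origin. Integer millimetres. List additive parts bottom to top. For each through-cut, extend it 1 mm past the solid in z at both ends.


difference() {
  cube([340, 260, 90]);
  translate([140, 120, -1]) cylinder(h = 92, r = 110);
}
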